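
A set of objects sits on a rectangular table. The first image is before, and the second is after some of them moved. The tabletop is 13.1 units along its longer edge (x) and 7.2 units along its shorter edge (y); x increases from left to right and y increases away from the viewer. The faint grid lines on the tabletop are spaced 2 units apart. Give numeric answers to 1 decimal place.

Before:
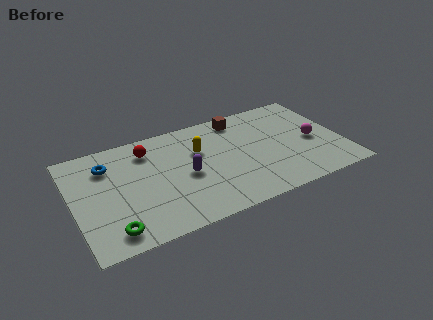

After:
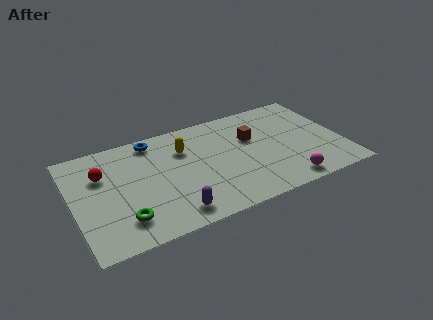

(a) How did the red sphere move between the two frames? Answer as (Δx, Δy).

(-2.3, -0.8)

The red sphere started near (3.8, 5.7) and ended near (1.5, 4.9).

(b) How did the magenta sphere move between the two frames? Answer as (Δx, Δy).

(-1.7, -2.4)

The magenta sphere started near (11.7, 3.3) and ended near (10.0, 0.9).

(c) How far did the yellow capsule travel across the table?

0.8

The yellow capsule moved from about (6.2, 4.7) to (5.5, 5.1), a distance of √(0.7² + 0.4²) ≈ 0.8.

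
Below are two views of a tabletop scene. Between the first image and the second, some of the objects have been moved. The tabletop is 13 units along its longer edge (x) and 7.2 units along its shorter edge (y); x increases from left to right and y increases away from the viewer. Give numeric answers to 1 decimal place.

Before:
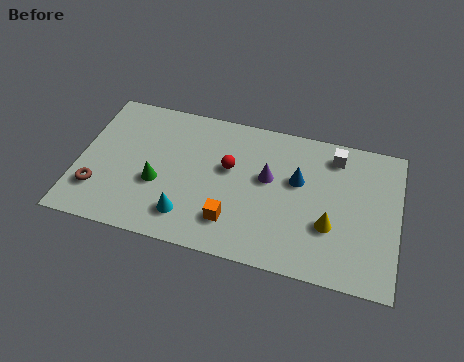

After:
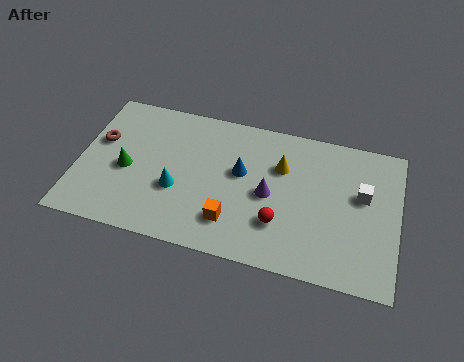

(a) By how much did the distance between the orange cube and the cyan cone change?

+0.7

Before: roughly 1.8 units apart; after: 2.5. That's 0.7 units further apart.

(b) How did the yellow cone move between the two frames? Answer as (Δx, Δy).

(-2.1, 2.4)

From the two frames, the yellow cone sits at roughly (10.3, 2.5) before and (8.2, 4.9) after.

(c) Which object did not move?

the orange cube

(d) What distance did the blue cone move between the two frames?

2.3

The blue cone moved from about (8.9, 4.4) to (6.6, 4.2), a distance of √(2.3² + 0.2²) ≈ 2.3.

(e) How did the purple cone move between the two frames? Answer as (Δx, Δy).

(0.1, -0.8)

The purple cone was at about (7.7, 4.2) and moved to about (7.8, 3.4).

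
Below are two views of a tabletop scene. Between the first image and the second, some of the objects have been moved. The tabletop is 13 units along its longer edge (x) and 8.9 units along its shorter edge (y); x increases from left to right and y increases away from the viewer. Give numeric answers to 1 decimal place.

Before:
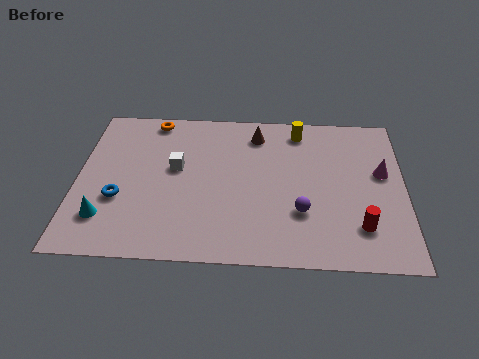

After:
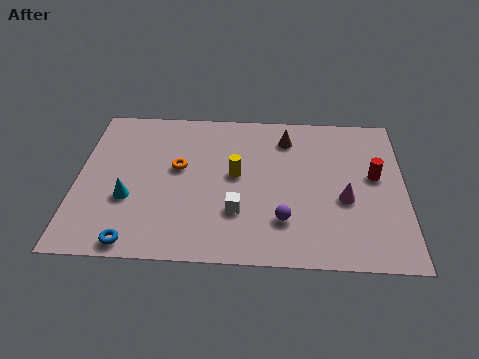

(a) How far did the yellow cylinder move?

3.8

The yellow cylinder was near (8.8, 7.6) before and (6.3, 4.8) after, so it travelled √(2.5² + 2.8²) ≈ 3.8 units.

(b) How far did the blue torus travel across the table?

2.5

From (1.7, 3.2) to (2.4, 0.8), the blue torus covered √(0.7² + 2.4²) ≈ 2.5 units.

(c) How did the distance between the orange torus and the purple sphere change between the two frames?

-2.9

The distance was about 7.9 in the first image and 5.0 in the second, so they moved 2.9 units closer together.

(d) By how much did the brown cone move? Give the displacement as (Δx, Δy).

(1.2, -0.2)

The brown cone started near (7.1, 7.3) and ended near (8.3, 7.1).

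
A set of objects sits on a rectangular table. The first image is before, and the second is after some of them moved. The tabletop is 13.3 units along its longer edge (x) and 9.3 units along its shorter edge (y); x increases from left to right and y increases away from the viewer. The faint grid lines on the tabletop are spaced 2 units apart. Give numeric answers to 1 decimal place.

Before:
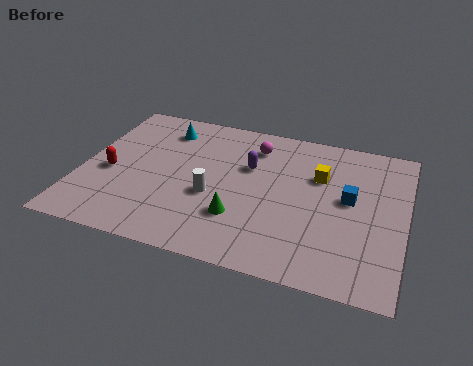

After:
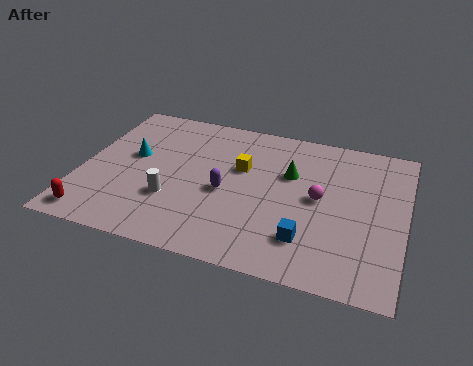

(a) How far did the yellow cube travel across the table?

3.2

From (9.7, 6.2) to (6.5, 5.8), the yellow cube covered √(3.2² + 0.4²) ≈ 3.2 units.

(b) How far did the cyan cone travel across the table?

2.5

From (3.1, 7.5) to (2.0, 5.3), the cyan cone covered √(1.1² + 2.2²) ≈ 2.5 units.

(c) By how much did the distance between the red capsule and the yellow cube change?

-1.5

Before: roughly 8.8 units apart; after: 7.3. That's 1.5 units closer together.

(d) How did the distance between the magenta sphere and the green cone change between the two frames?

-2.9

The distance was about 4.7 in the first image and 1.8 in the second, so they moved 2.9 units closer together.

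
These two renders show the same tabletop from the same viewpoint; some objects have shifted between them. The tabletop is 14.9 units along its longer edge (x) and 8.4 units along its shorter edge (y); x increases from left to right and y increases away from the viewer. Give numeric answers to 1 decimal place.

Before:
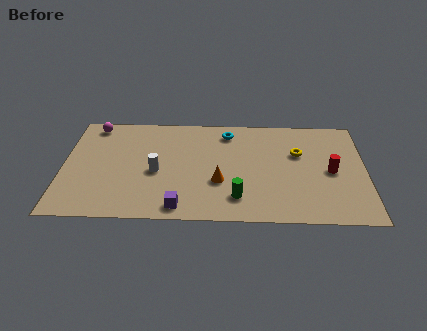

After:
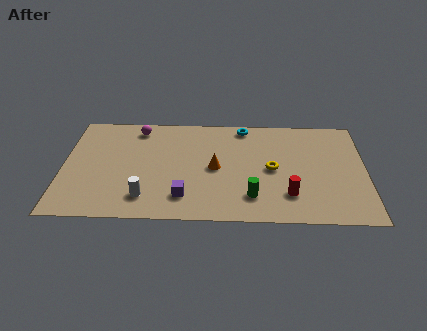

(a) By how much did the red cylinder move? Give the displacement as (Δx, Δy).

(-2.1, -1.9)

The red cylinder started near (13.2, 4.0) and ended near (11.1, 2.1).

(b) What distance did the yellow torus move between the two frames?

1.8

From (11.6, 5.4) to (10.3, 4.1), the yellow torus covered √(1.3² + 1.3²) ≈ 1.8 units.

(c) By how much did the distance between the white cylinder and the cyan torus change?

+2.7

They were about 4.8 units apart before and 7.5 after — 2.7 units further apart.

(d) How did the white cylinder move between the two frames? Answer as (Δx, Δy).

(-0.5, -2.0)

From the two frames, the white cylinder sits at roughly (4.6, 3.7) before and (4.1, 1.7) after.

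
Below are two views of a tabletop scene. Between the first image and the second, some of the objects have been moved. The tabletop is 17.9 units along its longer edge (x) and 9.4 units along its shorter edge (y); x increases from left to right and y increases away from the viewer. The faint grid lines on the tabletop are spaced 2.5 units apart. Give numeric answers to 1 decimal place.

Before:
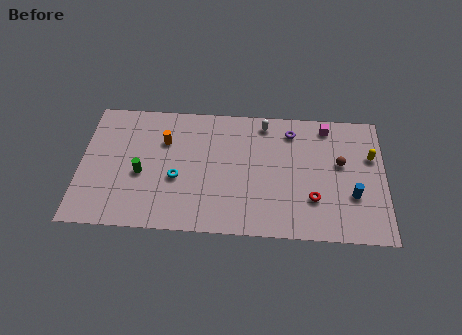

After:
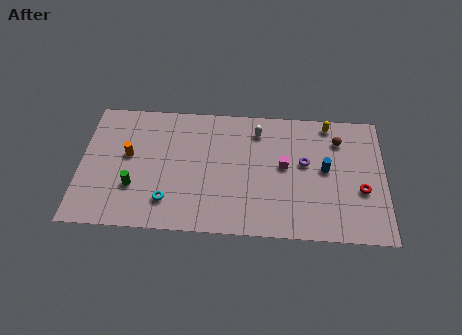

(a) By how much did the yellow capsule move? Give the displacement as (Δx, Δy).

(-2.5, 2.3)

The yellow capsule started near (17.1, 6.1) and ended near (14.6, 8.4).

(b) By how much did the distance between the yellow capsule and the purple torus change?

-1.7

They were about 5.0 units apart before and 3.3 after — 1.7 units closer together.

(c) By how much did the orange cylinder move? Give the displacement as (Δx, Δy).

(-2.1, -1.2)

The orange cylinder started near (4.9, 6.5) and ended near (2.8, 5.3).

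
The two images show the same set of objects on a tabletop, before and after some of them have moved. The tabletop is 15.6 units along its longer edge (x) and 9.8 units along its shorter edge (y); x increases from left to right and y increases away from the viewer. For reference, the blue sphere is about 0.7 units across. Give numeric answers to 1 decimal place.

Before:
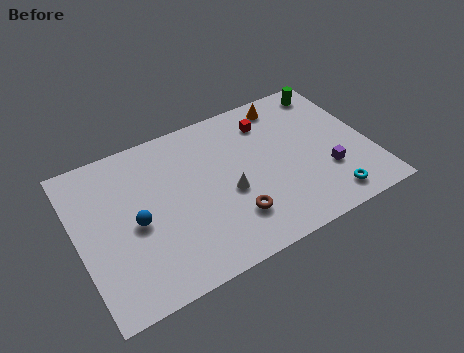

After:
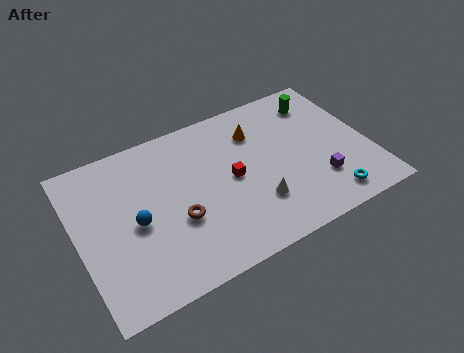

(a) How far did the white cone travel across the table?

1.8

The white cone moved from about (7.9, 4.1) to (9.2, 2.8), a distance of √(1.3² + 1.3²) ≈ 1.8.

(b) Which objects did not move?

the blue sphere and the cyan torus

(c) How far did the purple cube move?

0.6

The purple cube moved from about (13.1, 3.1) to (12.6, 2.7), a distance of √(0.5² + 0.4²) ≈ 0.6.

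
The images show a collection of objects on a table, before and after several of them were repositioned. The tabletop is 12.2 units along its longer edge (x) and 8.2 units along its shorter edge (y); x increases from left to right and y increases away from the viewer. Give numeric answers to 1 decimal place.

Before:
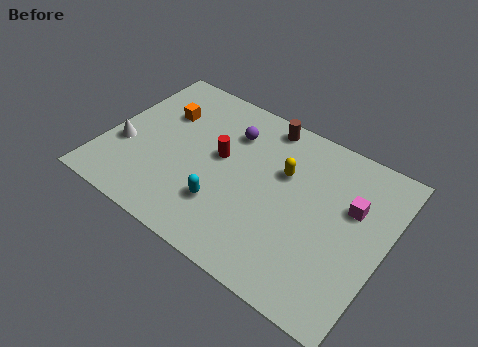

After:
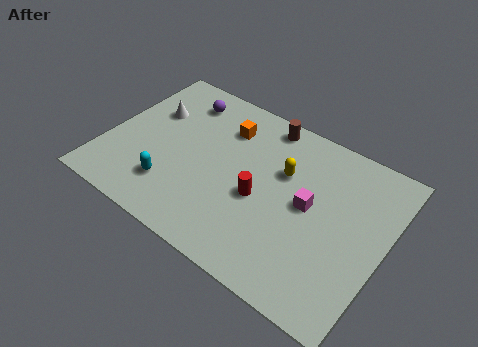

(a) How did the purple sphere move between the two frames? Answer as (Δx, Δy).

(-2.4, 0.6)

From the two frames, the purple sphere sits at roughly (5.1, 6.1) before and (2.7, 6.7) after.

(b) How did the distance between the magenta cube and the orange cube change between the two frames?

-4.0

Before: roughly 8.5 units apart; after: 4.5. That's 4.0 units closer together.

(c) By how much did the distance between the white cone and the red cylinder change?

+1.3

The distance was about 4.3 in the first image and 5.6 in the second, so they moved 1.3 units further apart.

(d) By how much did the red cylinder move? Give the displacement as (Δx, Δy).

(2.0, -1.1)

The red cylinder started near (4.9, 4.6) and ended near (6.9, 3.5).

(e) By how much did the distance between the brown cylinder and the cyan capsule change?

+1.1

Before: roughly 5.1 units apart; after: 6.2. That's 1.1 units further apart.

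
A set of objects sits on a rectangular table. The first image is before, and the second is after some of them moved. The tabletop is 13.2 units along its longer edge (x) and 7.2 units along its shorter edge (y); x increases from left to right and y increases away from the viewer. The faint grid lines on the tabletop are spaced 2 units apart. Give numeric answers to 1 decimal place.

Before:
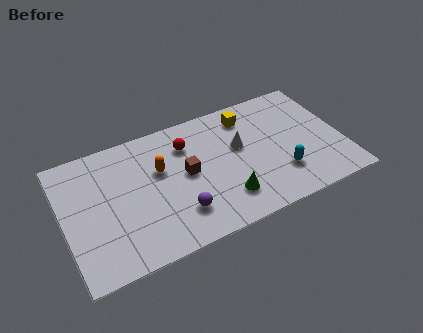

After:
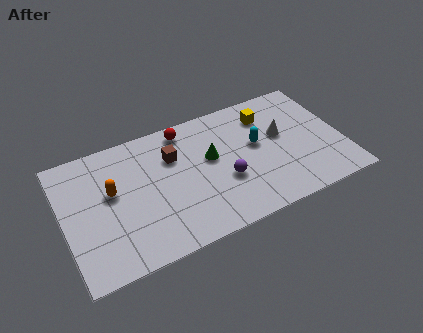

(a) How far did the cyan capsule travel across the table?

2.3

From (10.1, 2.0) to (9.2, 4.1), the cyan capsule covered √(0.9² + 2.1²) ≈ 2.3 units.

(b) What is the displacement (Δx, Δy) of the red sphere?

(0.0, 0.9)

From the two frames, the red sphere sits at roughly (6.0, 5.4) before and (6.0, 6.3) after.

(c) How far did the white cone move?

2.0

From (8.4, 4.3) to (10.4, 4.2), the white cone covered √(2.0² + 0.1²) ≈ 2.0 units.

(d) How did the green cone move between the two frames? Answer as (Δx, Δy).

(-0.4, 2.5)

The green cone started near (7.4, 1.7) and ended near (7.0, 4.2).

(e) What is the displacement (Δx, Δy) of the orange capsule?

(-2.3, -0.3)

The orange capsule started near (4.6, 4.5) and ended near (2.3, 4.2).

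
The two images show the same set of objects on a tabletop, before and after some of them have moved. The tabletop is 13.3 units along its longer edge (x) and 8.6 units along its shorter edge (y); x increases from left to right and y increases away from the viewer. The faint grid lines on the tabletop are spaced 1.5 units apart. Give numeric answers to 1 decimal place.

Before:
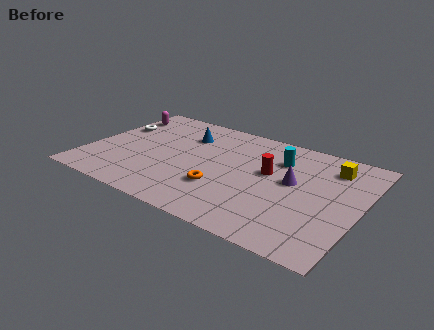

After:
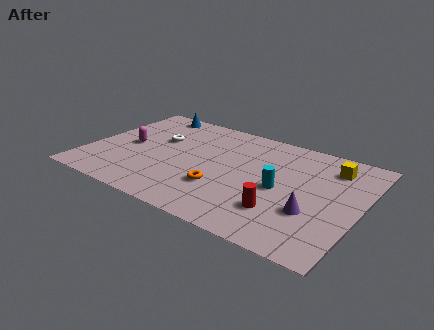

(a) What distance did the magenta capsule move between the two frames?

2.8

The magenta capsule moved from about (0.8, 6.8) to (1.9, 4.2), a distance of √(1.1² + 2.6²) ≈ 2.8.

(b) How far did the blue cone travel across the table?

2.5

From (4.4, 6.3) to (2.3, 7.7), the blue cone covered √(2.1² + 1.4²) ≈ 2.5 units.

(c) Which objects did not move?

the orange torus and the yellow cube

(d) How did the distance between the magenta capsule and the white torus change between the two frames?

+0.6

They were about 1.2 units apart before and 1.8 after — 0.6 units further apart.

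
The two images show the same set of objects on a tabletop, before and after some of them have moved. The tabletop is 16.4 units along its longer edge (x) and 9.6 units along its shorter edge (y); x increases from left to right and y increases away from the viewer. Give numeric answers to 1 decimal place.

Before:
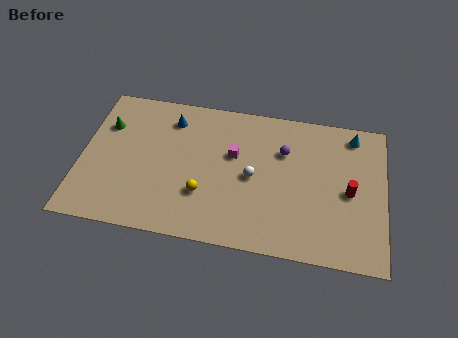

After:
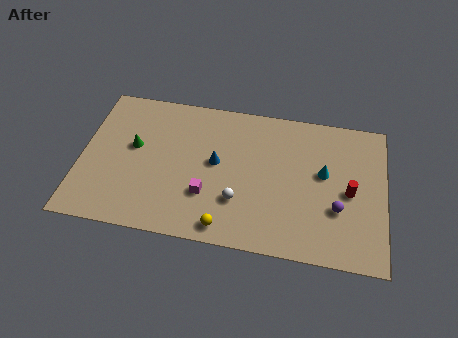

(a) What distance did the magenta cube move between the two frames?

3.2

From (8.2, 5.9) to (6.9, 3.0), the magenta cube covered √(1.3² + 2.9²) ≈ 3.2 units.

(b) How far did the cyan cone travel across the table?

3.2

From (14.6, 8.3) to (13.1, 5.5), the cyan cone covered √(1.5² + 2.8²) ≈ 3.2 units.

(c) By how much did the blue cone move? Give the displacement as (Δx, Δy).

(2.6, -2.5)

The blue cone started near (4.7, 7.7) and ended near (7.3, 5.2).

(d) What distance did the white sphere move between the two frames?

1.8

The white sphere was near (9.3, 4.6) before and (8.6, 2.9) after, so it travelled √(0.7² + 1.7²) ≈ 1.8 units.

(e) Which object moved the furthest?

the purple sphere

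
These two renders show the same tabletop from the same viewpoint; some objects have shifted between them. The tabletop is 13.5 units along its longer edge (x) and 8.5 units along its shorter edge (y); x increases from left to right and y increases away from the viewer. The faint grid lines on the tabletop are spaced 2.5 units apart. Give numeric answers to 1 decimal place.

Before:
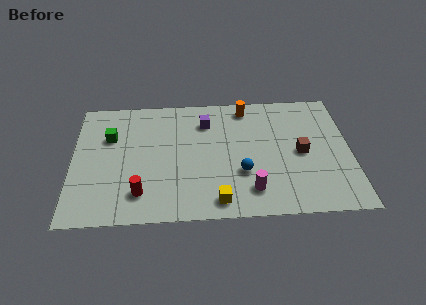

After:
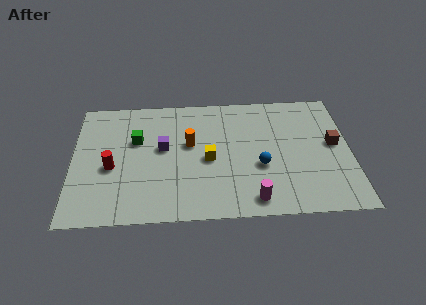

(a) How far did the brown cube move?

1.7

The brown cube moved from about (11.1, 4.1) to (12.7, 4.6), a distance of √(1.6² + 0.5²) ≈ 1.7.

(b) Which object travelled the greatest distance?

the orange cylinder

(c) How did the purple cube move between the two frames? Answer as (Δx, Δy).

(-2.1, -1.7)

The purple cube started near (6.5, 6.5) and ended near (4.4, 4.8).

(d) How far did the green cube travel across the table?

1.3

The green cube moved from about (1.8, 5.7) to (3.1, 5.4), a distance of √(1.3² + 0.3²) ≈ 1.3.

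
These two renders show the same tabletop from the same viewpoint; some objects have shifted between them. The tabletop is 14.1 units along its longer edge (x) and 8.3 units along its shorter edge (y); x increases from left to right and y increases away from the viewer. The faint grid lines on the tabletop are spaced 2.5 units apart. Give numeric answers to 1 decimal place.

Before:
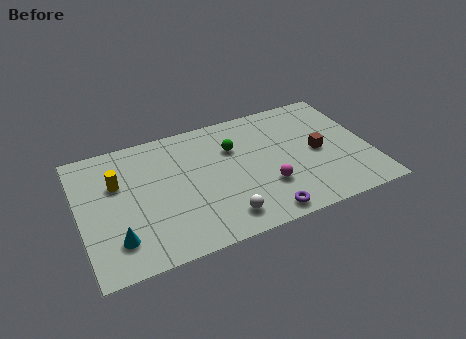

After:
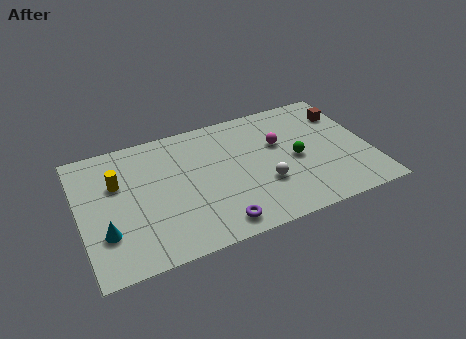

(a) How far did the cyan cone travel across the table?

0.8

From (1.6, 1.9) to (1.1, 2.5), the cyan cone covered √(0.5² + 0.6²) ≈ 0.8 units.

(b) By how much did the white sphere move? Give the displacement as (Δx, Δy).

(2.2, 1.4)

The white sphere was at about (6.6, 1.4) and moved to about (8.8, 2.8).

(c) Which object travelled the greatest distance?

the green sphere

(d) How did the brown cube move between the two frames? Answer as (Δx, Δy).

(1.6, 2.2)

The brown cube started near (11.6, 4.0) and ended near (13.2, 6.2).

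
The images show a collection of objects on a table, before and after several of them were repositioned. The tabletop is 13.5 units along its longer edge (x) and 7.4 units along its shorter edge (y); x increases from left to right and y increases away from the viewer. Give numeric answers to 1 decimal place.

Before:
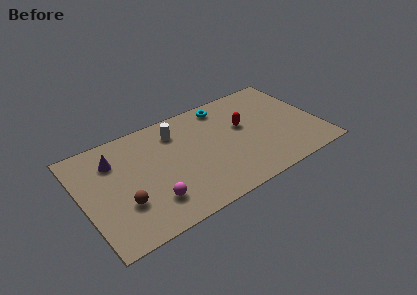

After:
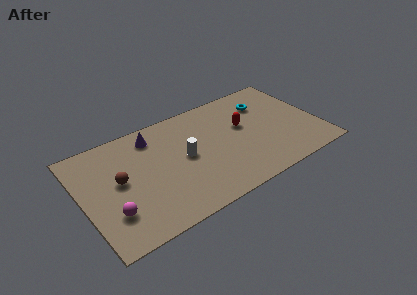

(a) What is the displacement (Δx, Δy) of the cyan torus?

(2.3, -0.9)

The cyan torus started near (8.5, 6.4) and ended near (10.8, 5.5).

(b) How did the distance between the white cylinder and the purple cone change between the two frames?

-0.9

They were about 3.6 units apart before and 2.7 after — 0.9 units closer together.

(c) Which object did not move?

the red capsule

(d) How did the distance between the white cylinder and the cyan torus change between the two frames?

+2.3

The distance was about 3.0 in the first image and 5.3 in the second, so they moved 2.3 units further apart.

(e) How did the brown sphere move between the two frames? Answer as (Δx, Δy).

(0.0, 1.6)

The brown sphere was at about (2.1, 2.4) and moved to about (2.1, 4.0).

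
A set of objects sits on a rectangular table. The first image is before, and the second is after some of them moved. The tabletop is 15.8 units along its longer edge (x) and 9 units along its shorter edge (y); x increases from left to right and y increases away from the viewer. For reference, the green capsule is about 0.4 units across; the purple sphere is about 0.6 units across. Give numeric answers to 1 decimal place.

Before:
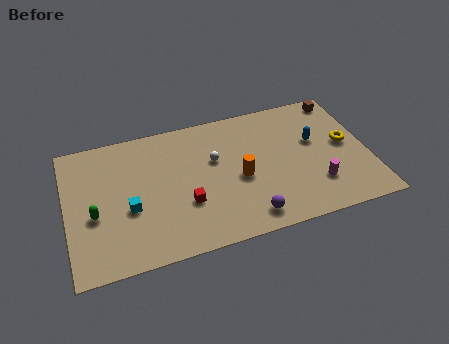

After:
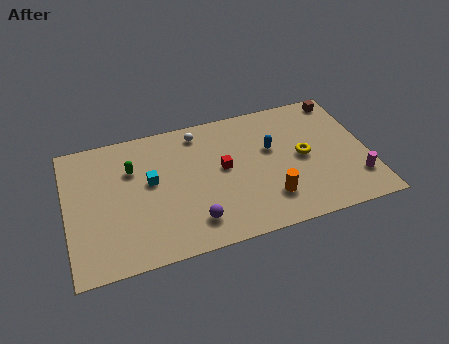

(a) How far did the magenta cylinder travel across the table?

2.1

The magenta cylinder was near (12.9, 2.4) before and (15.0, 2.2) after, so it travelled √(2.1² + 0.2²) ≈ 2.1 units.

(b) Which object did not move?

the brown cube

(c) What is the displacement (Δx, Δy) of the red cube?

(2.1, 1.8)

From the two frames, the red cube sits at roughly (6.1, 3.1) before and (8.2, 4.9) after.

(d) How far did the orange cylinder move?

2.3

The orange cylinder was near (9.0, 4.0) before and (10.4, 2.2) after, so it travelled √(1.4² + 1.8²) ≈ 2.3 units.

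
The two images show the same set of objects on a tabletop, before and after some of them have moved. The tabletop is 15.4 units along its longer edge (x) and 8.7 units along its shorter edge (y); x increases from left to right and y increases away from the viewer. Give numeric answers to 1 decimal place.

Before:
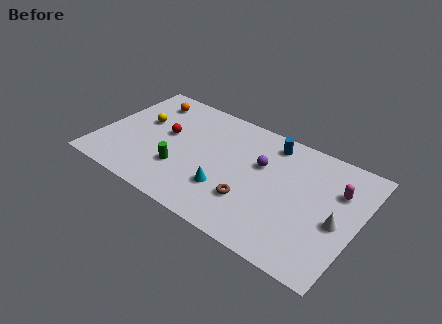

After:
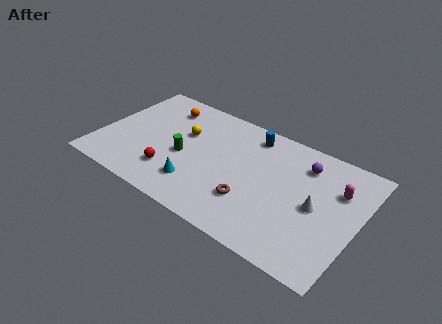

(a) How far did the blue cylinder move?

1.2

The blue cylinder was near (9.8, 7.4) before and (8.6, 7.4) after, so it travelled √(1.2² + 0.0²) ≈ 1.2 units.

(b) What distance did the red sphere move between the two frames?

2.8

The red sphere moved from about (3.8, 4.9) to (4.6, 2.2), a distance of √(0.8² + 2.7²) ≈ 2.8.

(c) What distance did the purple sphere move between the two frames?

2.7

The purple sphere was near (9.5, 5.5) before and (11.9, 6.8) after, so it travelled √(2.4² + 1.3²) ≈ 2.7 units.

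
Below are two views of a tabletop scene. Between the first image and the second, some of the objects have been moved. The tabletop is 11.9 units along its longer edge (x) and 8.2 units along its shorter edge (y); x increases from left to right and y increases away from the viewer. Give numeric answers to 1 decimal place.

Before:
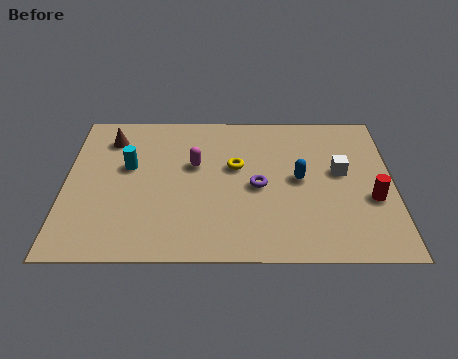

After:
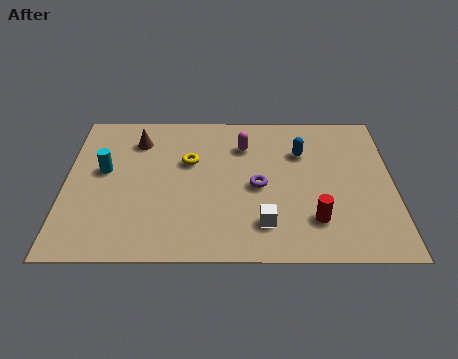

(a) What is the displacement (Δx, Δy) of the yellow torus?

(-1.7, 0.3)

From the two frames, the yellow torus sits at roughly (6.2, 4.9) before and (4.5, 5.2) after.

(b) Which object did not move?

the purple torus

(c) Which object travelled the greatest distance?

the white cube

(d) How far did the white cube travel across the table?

4.0

The white cube was near (10.0, 4.6) before and (7.2, 1.8) after, so it travelled √(2.8² + 2.8²) ≈ 4.0 units.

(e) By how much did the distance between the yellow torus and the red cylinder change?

+0.3

The distance was about 5.2 in the first image and 5.5 in the second, so they moved 0.3 units further apart.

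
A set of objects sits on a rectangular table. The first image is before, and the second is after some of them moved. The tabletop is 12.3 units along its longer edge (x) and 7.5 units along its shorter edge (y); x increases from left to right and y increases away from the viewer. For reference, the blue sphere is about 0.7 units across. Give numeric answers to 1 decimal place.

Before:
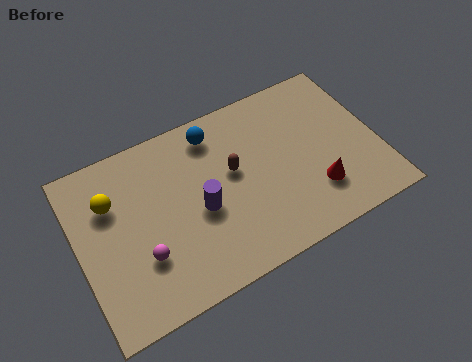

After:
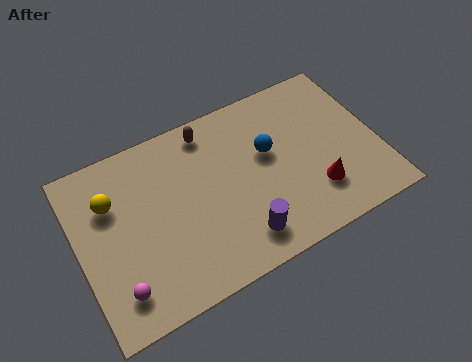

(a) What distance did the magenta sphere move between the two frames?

1.4

The magenta sphere moved from about (2.4, 2.4) to (1.3, 1.5), a distance of √(1.1² + 0.9²) ≈ 1.4.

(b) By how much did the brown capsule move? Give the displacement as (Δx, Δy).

(-0.7, 2.2)

From the two frames, the brown capsule sits at roughly (6.4, 4.3) before and (5.7, 6.5) after.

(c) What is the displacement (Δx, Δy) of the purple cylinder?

(1.4, -1.9)

From the two frames, the purple cylinder sits at roughly (4.9, 3.3) before and (6.3, 1.4) after.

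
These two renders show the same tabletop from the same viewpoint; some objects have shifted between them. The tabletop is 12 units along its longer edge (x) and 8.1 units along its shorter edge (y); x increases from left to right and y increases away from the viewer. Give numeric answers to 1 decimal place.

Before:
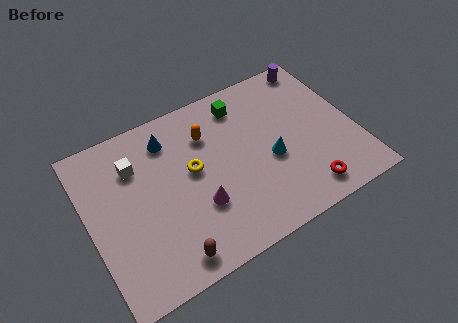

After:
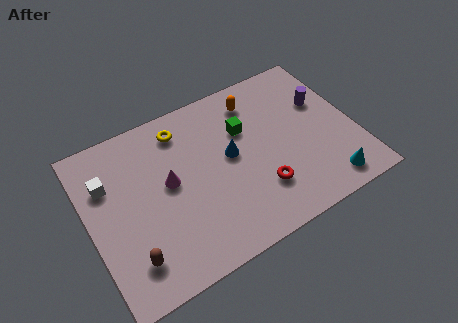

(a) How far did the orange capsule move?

2.4

The orange capsule moved from about (5.6, 5.9) to (7.9, 6.6), a distance of √(2.3² + 0.7²) ≈ 2.4.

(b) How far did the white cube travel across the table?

1.3

From (2.3, 5.9) to (1.0, 5.6), the white cube covered √(1.3² + 0.3²) ≈ 1.3 units.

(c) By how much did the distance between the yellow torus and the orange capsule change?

+1.7

The distance was about 1.7 in the first image and 3.4 in the second, so they moved 1.7 units further apart.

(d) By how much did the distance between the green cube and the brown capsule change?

-0.3

Before: roughly 7.1 units apart; after: 6.8. That's 0.3 units closer together.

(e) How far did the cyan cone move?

3.2

The cyan cone moved from about (8.1, 3.4) to (10.3, 1.1), a distance of √(2.2² + 2.3²) ≈ 3.2.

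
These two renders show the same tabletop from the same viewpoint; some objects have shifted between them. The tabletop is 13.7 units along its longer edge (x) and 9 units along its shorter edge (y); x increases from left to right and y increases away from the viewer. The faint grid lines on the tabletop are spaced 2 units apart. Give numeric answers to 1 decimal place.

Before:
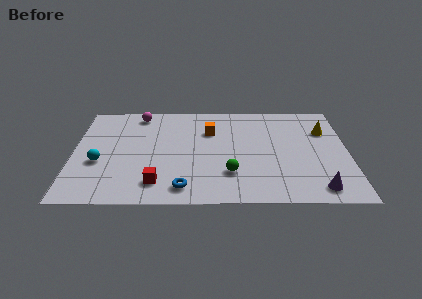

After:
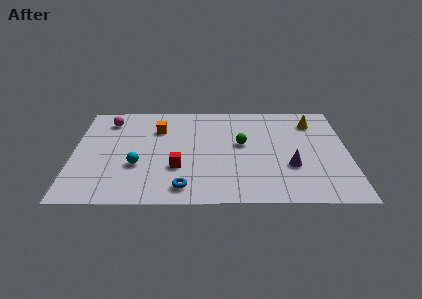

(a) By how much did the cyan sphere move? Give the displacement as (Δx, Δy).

(1.9, -0.3)

The cyan sphere was at about (1.3, 3.5) and moved to about (3.2, 3.2).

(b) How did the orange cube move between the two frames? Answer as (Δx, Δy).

(-2.6, 0.2)

The orange cube started near (6.8, 6.3) and ended near (4.2, 6.5).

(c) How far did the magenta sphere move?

1.6

The magenta sphere was near (3.2, 7.9) before and (1.7, 7.3) after, so it travelled √(1.5² + 0.6²) ≈ 1.6 units.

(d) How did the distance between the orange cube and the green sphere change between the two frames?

+0.5

Before: roughly 3.9 units apart; after: 4.4. That's 0.5 units further apart.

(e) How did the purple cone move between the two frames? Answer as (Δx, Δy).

(-1.3, 1.9)

The purple cone started near (12.1, 1.2) and ended near (10.8, 3.1).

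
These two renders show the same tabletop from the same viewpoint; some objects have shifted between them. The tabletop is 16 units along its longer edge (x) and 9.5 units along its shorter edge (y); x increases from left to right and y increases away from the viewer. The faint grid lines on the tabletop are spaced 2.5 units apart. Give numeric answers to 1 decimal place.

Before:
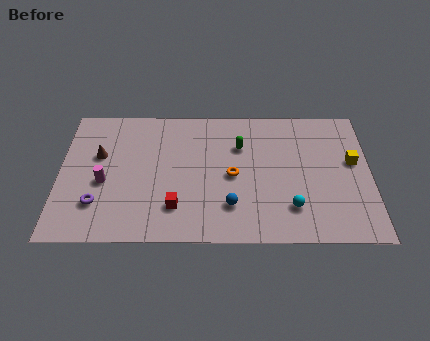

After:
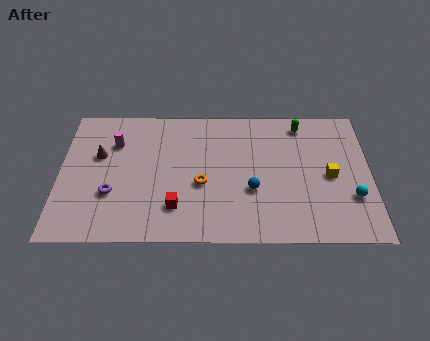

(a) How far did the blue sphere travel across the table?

1.6

From (8.8, 2.4) to (9.9, 3.5), the blue sphere covered √(1.1² + 1.1²) ≈ 1.6 units.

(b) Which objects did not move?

the red cube and the brown cone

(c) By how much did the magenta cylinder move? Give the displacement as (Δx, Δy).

(0.5, 2.8)

From the two frames, the magenta cylinder sits at roughly (2.3, 4.0) before and (2.8, 6.8) after.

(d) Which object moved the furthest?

the green capsule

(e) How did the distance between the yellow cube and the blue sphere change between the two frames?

-2.9

They were about 7.0 units apart before and 4.1 after — 2.9 units closer together.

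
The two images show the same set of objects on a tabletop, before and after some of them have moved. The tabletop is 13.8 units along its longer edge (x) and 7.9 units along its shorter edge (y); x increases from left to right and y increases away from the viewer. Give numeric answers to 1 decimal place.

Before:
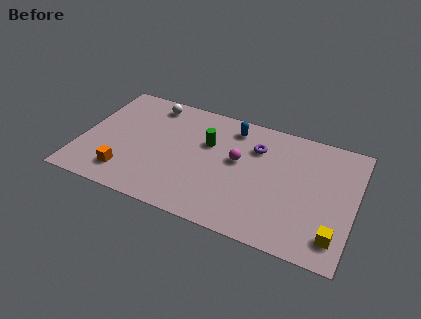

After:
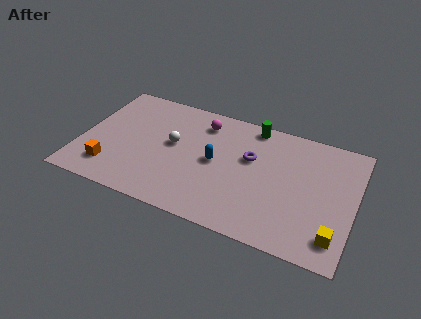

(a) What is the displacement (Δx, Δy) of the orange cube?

(-0.8, 0.1)

The orange cube started near (2.5, 1.6) and ended near (1.7, 1.7).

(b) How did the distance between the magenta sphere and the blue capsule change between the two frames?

+0.4

They were about 2.2 units apart before and 2.6 after — 0.4 units further apart.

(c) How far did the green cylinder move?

2.9

The green cylinder was near (6.3, 5.1) before and (8.4, 7.1) after, so it travelled √(2.1² + 2.0²) ≈ 2.9 units.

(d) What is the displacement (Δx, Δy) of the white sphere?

(1.4, -2.4)

The white sphere started near (3.2, 6.8) and ended near (4.6, 4.4).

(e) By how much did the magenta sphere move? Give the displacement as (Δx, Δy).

(-2.0, 1.9)

The magenta sphere started near (7.9, 4.5) and ended near (5.9, 6.4).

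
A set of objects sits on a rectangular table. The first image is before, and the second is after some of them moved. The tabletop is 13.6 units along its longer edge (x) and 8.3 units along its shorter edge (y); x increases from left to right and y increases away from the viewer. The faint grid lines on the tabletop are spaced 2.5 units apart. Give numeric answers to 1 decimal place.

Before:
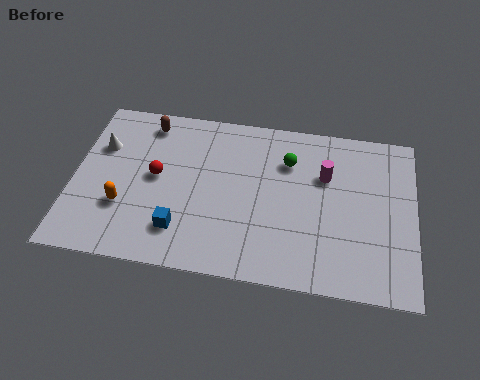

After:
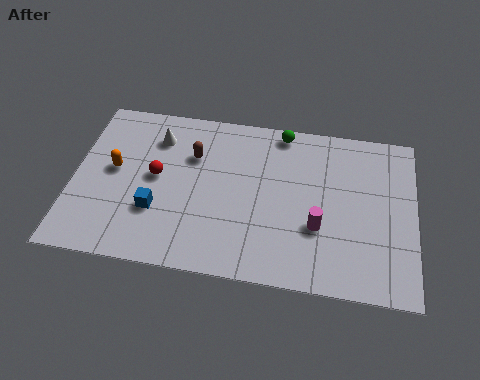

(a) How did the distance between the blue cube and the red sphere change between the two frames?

-1.0

The distance was about 2.7 in the first image and 1.7 in the second, so they moved 1.0 units closer together.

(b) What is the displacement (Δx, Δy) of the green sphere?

(-0.3, 1.5)

The green sphere was at about (8.5, 6.0) and moved to about (8.2, 7.5).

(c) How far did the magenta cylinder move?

2.6

The magenta cylinder moved from about (10.0, 5.5) to (9.8, 2.9), a distance of √(0.2² + 2.6²) ≈ 2.6.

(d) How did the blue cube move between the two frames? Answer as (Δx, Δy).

(-1.0, 0.8)

The blue cube started near (4.4, 1.9) and ended near (3.4, 2.7).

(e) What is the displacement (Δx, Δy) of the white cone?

(2.2, 0.8)

The white cone was at about (1.0, 5.6) and moved to about (3.2, 6.4).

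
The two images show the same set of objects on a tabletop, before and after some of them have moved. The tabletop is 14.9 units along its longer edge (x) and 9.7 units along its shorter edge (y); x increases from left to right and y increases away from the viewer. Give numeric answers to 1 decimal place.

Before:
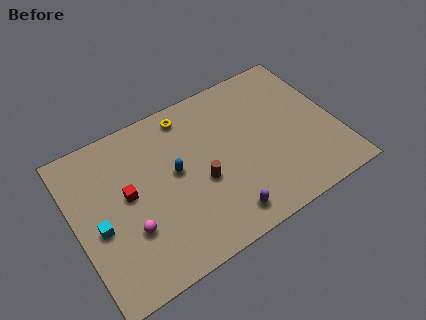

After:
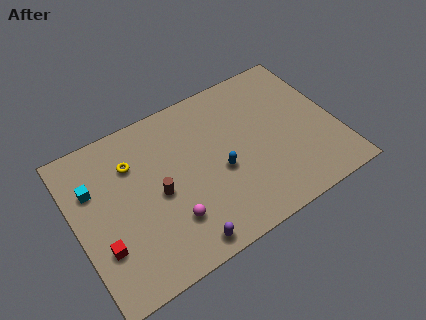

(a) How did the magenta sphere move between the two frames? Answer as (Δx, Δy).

(2.2, -0.6)

The magenta sphere was at about (2.8, 3.2) and moved to about (5.0, 2.6).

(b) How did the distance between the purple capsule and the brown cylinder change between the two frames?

+0.9

The distance was about 2.7 in the first image and 3.6 in the second, so they moved 0.9 units further apart.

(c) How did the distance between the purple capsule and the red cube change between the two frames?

-1.5

The distance was about 6.2 in the first image and 4.7 in the second, so they moved 1.5 units closer together.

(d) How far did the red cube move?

2.9

The red cube was near (3.0, 5.3) before and (1.2, 3.0) after, so it travelled √(1.8² + 2.3²) ≈ 2.9 units.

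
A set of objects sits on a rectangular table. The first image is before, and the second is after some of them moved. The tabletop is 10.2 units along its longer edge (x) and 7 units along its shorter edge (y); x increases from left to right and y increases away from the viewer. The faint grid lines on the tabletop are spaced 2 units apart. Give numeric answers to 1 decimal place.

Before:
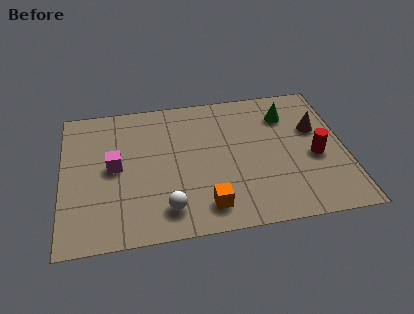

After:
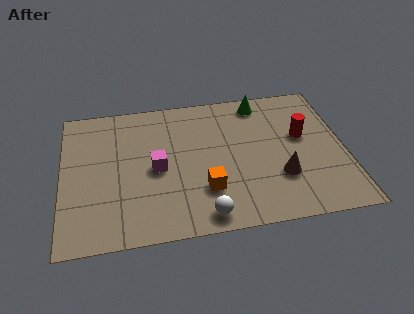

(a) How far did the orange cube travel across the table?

0.8

The orange cube was near (5.1, 1.2) before and (5.1, 2.0) after, so it travelled √(0.0² + 0.8²) ≈ 0.8 units.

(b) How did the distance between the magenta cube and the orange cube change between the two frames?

-1.9

They were about 4.0 units apart before and 2.1 after — 1.9 units closer together.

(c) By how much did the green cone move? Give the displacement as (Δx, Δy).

(-0.9, 0.8)

From the two frames, the green cone sits at roughly (8.2, 5.3) before and (7.3, 6.1) after.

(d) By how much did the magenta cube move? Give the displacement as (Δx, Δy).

(1.5, -0.3)

From the two frames, the magenta cube sits at roughly (1.9, 3.6) before and (3.4, 3.3) after.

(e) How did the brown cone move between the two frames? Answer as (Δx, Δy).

(-1.4, -2.2)

From the two frames, the brown cone sits at roughly (9.2, 4.4) before and (7.8, 2.2) after.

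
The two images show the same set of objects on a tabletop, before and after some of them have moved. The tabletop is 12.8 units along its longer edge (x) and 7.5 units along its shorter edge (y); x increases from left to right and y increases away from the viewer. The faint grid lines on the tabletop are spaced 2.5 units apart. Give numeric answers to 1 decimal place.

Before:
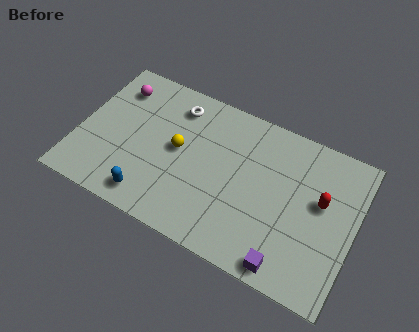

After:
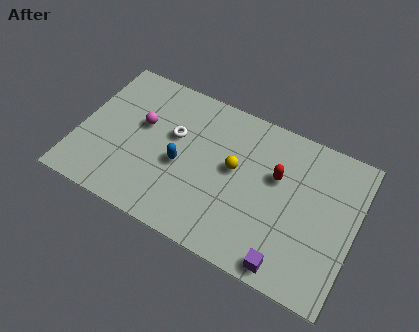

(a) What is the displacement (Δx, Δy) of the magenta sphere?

(1.4, -1.4)

The magenta sphere was at about (1.4, 5.9) and moved to about (2.8, 4.5).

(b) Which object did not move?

the purple cube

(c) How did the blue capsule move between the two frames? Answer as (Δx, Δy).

(1.1, 2.2)

The blue capsule was at about (3.7, 1.1) and moved to about (4.8, 3.3).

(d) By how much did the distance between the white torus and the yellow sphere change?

+0.8

The distance was about 2.1 in the first image and 2.9 in the second, so they moved 0.8 units further apart.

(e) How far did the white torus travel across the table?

1.5

The white torus was near (4.2, 6.1) before and (4.3, 4.6) after, so it travelled √(0.1² + 1.5²) ≈ 1.5 units.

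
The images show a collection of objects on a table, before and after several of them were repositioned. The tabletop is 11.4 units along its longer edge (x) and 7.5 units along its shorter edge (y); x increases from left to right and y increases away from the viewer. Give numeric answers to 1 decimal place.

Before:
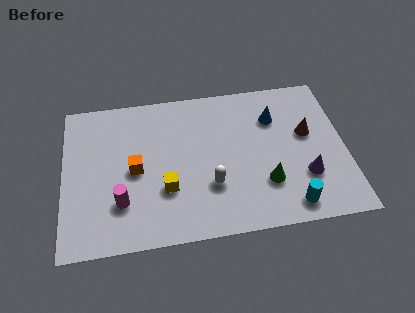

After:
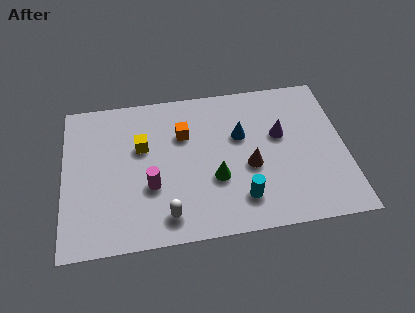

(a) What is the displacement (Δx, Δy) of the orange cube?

(2.0, 1.5)

The orange cube was at about (2.9, 3.6) and moved to about (4.9, 5.1).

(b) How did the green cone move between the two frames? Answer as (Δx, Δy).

(-2.0, 0.5)

The green cone started near (8.1, 2.2) and ended near (6.1, 2.7).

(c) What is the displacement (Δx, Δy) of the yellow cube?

(-0.9, 2.2)

The yellow cube was at about (4.1, 2.5) and moved to about (3.2, 4.7).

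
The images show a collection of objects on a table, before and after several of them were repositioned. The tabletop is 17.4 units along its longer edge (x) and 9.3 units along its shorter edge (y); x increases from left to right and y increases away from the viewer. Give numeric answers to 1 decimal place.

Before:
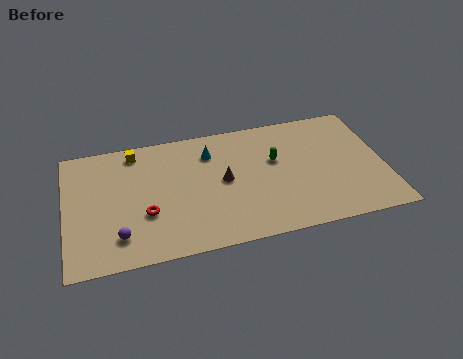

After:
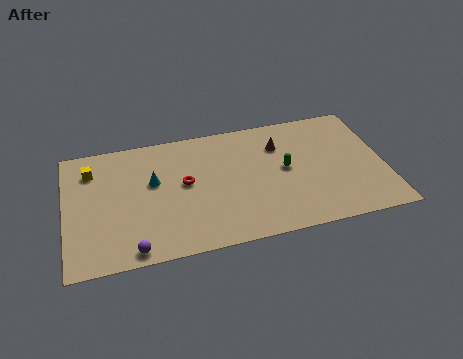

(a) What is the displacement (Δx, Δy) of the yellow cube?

(-2.4, -0.9)

The yellow cube was at about (3.9, 8.1) and moved to about (1.5, 7.2).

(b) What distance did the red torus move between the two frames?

2.8

From (4.3, 3.3) to (6.5, 5.1), the red torus covered √(2.2² + 1.8²) ≈ 2.8 units.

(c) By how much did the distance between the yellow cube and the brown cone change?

+4.6

They were about 5.7 units apart before and 10.3 after — 4.6 units further apart.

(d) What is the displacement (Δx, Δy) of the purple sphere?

(0.7, -1.1)

The purple sphere started near (2.8, 2.0) and ended near (3.5, 0.9).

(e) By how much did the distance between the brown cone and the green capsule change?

-1.1

They were about 3.0 units apart before and 1.9 after — 1.1 units closer together.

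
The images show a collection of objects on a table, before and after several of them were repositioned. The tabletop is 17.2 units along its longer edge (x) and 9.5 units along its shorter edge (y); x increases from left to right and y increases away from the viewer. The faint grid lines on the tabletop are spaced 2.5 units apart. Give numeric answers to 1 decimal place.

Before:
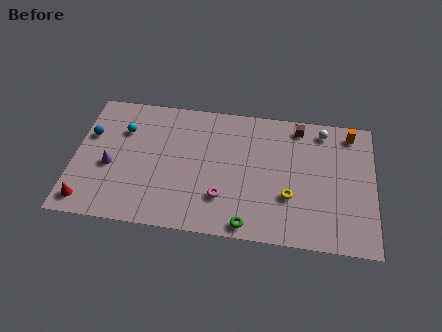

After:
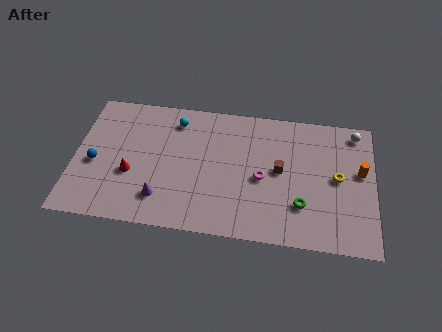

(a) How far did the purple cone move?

3.6

From (2.1, 4.0) to (5.1, 2.1), the purple cone covered √(3.0² + 1.9²) ≈ 3.6 units.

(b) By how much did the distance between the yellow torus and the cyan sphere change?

-0.5

They were about 10.3 units apart before and 9.8 after — 0.5 units closer together.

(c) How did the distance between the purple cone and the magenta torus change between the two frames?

-0.5

They were about 6.6 units apart before and 6.1 after — 0.5 units closer together.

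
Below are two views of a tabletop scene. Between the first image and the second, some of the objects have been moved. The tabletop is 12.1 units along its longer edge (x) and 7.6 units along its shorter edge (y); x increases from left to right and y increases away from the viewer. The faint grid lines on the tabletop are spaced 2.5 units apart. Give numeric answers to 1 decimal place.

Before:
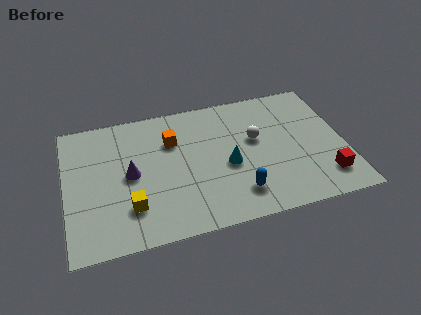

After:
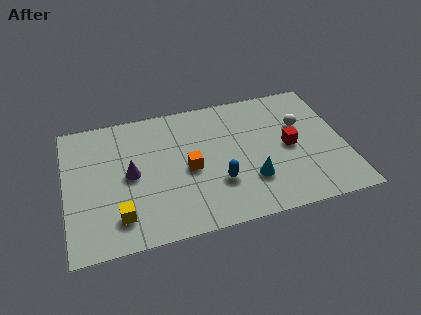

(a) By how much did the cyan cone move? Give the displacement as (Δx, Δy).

(0.9, -1.1)

The cyan cone was at about (7.0, 3.3) and moved to about (7.9, 2.2).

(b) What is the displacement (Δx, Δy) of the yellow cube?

(-0.5, -0.4)

From the two frames, the yellow cube sits at roughly (2.7, 2.0) before and (2.2, 1.6) after.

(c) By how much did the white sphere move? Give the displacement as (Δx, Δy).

(2.0, 0.3)

The white sphere was at about (8.3, 4.5) and moved to about (10.3, 4.8).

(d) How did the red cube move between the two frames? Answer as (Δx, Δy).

(-1.4, 2.1)

The red cube started near (11.1, 1.6) and ended near (9.7, 3.7).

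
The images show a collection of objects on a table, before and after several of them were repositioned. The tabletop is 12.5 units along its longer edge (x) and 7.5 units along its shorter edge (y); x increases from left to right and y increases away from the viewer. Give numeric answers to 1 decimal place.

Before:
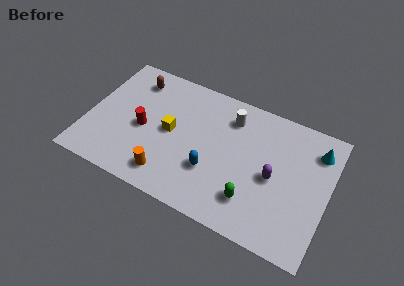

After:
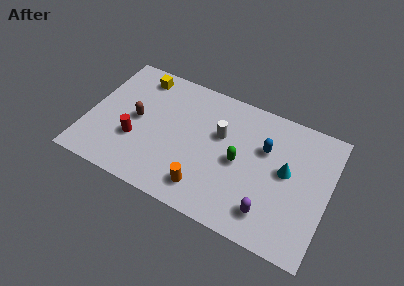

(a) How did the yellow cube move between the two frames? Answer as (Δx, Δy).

(-2.0, 2.6)

The yellow cube was at about (4.3, 3.8) and moved to about (2.3, 6.4).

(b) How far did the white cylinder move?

1.3

The white cylinder moved from about (7.2, 5.9) to (6.8, 4.7), a distance of √(0.4² + 1.2²) ≈ 1.3.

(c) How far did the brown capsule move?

2.3

The brown capsule was near (2.1, 6.1) before and (2.5, 3.8) after, so it travelled √(0.4² + 2.3²) ≈ 2.3 units.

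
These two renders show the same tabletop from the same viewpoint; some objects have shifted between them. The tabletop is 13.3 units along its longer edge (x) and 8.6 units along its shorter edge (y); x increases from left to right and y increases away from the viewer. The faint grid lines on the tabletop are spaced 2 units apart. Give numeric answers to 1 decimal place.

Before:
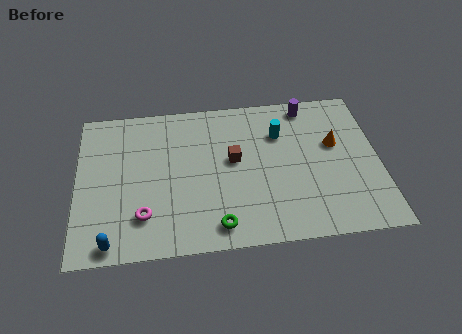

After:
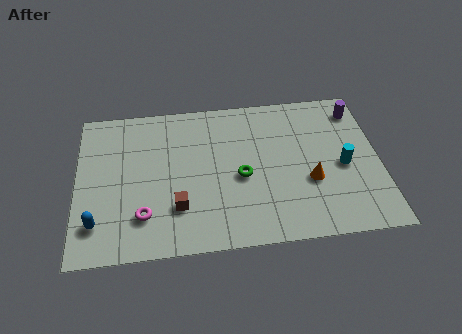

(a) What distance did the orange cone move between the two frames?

2.3

From (11.4, 5.2) to (10.2, 3.2), the orange cone covered √(1.2² + 2.0²) ≈ 2.3 units.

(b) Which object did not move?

the magenta torus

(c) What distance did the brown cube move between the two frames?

3.5

From (6.9, 4.8) to (4.4, 2.4), the brown cube covered √(2.5² + 2.4²) ≈ 3.5 units.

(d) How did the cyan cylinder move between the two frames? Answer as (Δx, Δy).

(2.7, -2.2)

The cyan cylinder was at about (9.0, 6.1) and moved to about (11.7, 3.9).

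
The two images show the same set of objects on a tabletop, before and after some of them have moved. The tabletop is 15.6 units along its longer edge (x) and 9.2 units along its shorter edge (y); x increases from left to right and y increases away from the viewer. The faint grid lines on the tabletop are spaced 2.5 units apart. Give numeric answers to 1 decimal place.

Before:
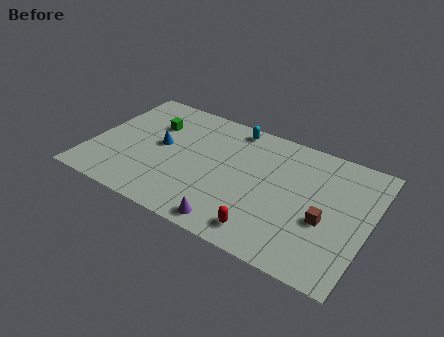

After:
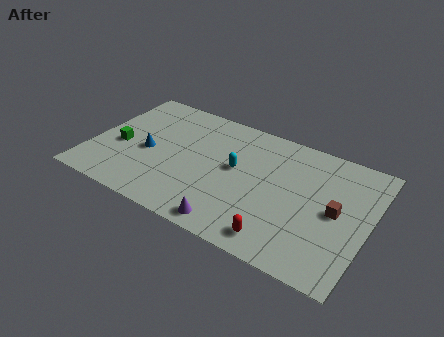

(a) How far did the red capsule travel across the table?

0.8

The red capsule was near (10.3, 1.4) before and (11.1, 1.3) after, so it travelled √(0.8² + 0.1²) ≈ 0.8 units.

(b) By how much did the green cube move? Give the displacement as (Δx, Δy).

(-1.5, -2.5)

From the two frames, the green cube sits at roughly (3.1, 6.4) before and (1.6, 3.9) after.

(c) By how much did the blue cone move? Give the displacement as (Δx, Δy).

(-0.6, -0.8)

The blue cone was at about (3.8, 4.9) and moved to about (3.2, 4.1).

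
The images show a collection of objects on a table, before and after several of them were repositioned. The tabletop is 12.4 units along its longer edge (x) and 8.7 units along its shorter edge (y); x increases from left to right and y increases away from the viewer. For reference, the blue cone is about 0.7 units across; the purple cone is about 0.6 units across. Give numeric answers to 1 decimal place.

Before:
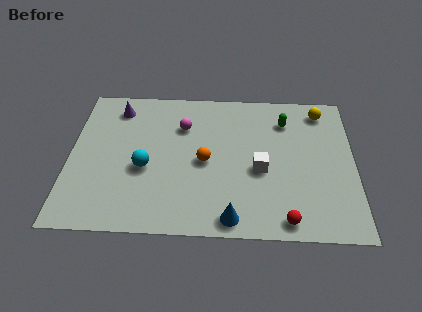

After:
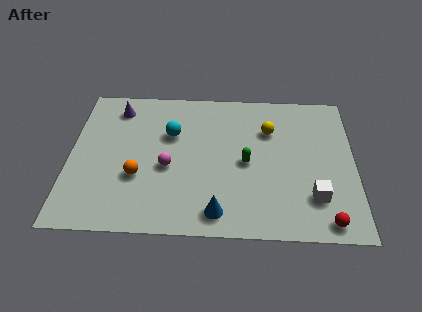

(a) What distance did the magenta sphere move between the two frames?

2.6

The magenta sphere moved from about (4.9, 6.2) to (4.3, 3.7), a distance of √(0.6² + 2.5²) ≈ 2.6.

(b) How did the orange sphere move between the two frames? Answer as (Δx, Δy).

(-2.9, -1.0)

The orange sphere was at about (5.9, 4.1) and moved to about (3.0, 3.1).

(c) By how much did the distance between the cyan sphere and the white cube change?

+2.1

They were about 5.0 units apart before and 7.1 after — 2.1 units further apart.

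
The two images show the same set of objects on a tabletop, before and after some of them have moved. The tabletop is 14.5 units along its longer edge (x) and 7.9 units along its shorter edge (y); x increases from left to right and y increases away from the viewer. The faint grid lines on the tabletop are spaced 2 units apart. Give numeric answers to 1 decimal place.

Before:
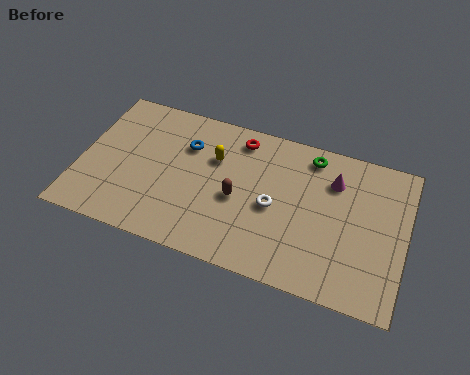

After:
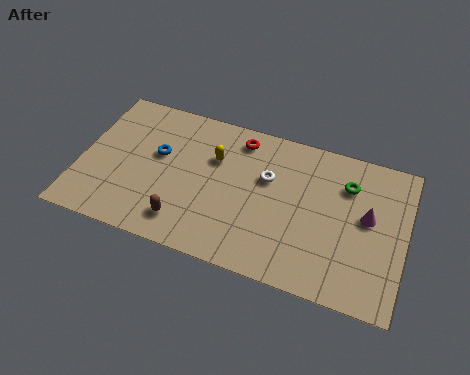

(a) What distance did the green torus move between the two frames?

2.0

The green torus was near (10.1, 6.8) before and (11.8, 5.8) after, so it travelled √(1.7² + 1.0²) ≈ 2.0 units.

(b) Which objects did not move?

the red torus and the yellow capsule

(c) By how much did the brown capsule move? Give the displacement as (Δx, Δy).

(-2.2, -2.0)

From the two frames, the brown capsule sits at roughly (7.1, 3.5) before and (4.9, 1.5) after.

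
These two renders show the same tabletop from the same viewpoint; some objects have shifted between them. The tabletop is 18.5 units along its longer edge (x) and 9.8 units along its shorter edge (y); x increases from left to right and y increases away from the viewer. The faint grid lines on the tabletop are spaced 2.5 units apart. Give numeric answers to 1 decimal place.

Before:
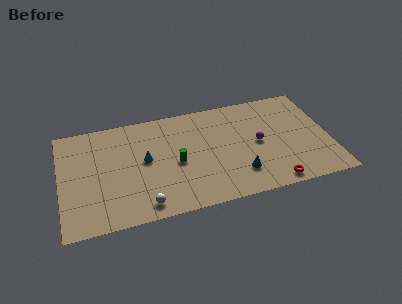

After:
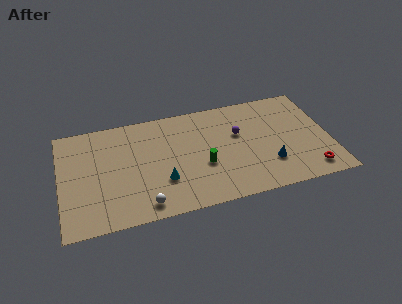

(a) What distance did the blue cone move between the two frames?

2.1

The blue cone was near (12.1, 2.4) before and (14.2, 2.8) after, so it travelled √(2.1² + 0.4²) ≈ 2.1 units.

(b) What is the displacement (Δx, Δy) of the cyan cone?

(1.1, -2.2)

The cyan cone started near (5.8, 5.3) and ended near (6.9, 3.1).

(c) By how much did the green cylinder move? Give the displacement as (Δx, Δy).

(1.8, -0.7)

From the two frames, the green cylinder sits at roughly (7.9, 4.5) before and (9.7, 3.8) after.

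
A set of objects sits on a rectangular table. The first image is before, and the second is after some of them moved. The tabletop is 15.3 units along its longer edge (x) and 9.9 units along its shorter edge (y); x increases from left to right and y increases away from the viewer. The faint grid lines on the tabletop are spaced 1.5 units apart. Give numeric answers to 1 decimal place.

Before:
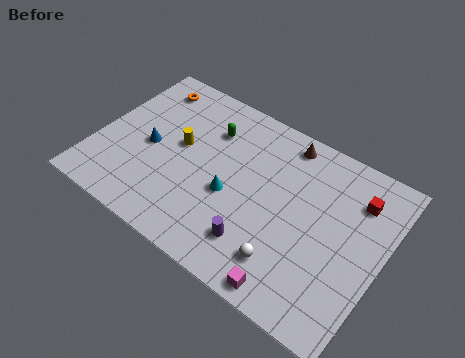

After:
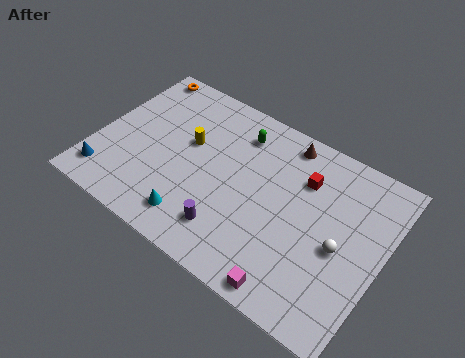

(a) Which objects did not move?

the magenta cube and the brown cone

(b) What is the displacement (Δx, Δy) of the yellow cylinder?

(0.4, 0.4)

The yellow cylinder was at about (4.3, 5.5) and moved to about (4.7, 5.9).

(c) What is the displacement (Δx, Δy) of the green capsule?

(1.5, 0.6)

The green capsule started near (5.6, 7.3) and ended near (7.1, 7.9).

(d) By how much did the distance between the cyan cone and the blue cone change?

+0.3

The distance was about 4.6 in the first image and 4.9 in the second, so they moved 0.3 units further apart.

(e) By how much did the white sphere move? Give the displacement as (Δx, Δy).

(2.4, 2.3)

The white sphere was at about (10.8, 2.1) and moved to about (13.2, 4.4).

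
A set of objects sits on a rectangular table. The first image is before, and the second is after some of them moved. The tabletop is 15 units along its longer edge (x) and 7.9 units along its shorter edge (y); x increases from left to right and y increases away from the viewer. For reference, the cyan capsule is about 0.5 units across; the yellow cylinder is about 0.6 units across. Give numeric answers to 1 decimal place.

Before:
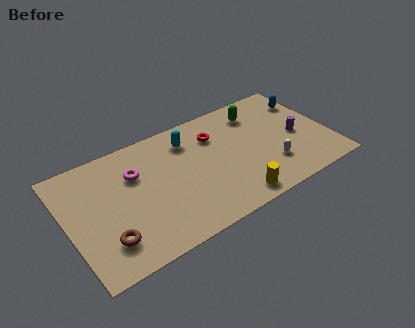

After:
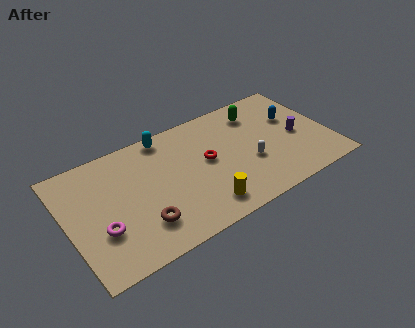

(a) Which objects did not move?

the green capsule and the purple cylinder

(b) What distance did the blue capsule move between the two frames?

1.3

The blue capsule moved from about (14.2, 5.9) to (13.2, 5.0), a distance of √(1.0² + 0.9²) ≈ 1.3.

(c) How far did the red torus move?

1.7

The red torus was near (8.7, 5.8) before and (8.0, 4.3) after, so it travelled √(0.7² + 1.5²) ≈ 1.7 units.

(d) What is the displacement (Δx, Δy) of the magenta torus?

(-2.3, -2.7)

The magenta torus was at about (4.0, 5.4) and moved to about (1.7, 2.7).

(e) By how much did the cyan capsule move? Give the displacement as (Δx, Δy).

(-1.2, 0.9)

The cyan capsule was at about (7.2, 6.2) and moved to about (6.0, 7.1).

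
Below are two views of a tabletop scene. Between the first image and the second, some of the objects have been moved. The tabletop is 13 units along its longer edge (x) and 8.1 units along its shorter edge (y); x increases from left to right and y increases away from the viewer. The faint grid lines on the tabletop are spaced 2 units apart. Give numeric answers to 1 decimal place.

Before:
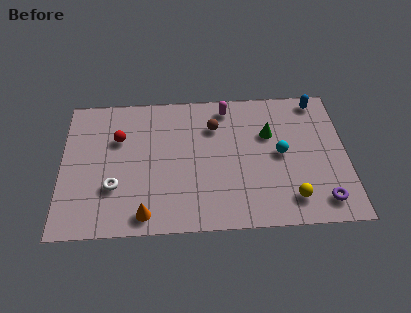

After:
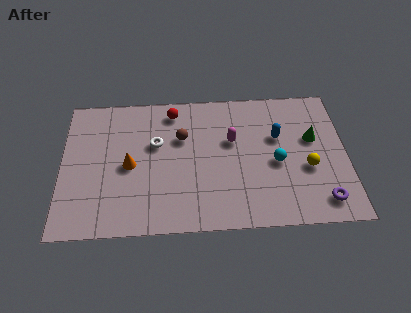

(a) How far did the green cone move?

2.0

The green cone was near (9.5, 5.3) before and (11.5, 4.9) after, so it travelled √(2.0² + 0.4²) ≈ 2.0 units.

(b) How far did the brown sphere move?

1.6

The brown sphere moved from about (7.0, 5.9) to (5.5, 5.3), a distance of √(1.5² + 0.6²) ≈ 1.6.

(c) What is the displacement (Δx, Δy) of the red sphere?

(2.5, 1.5)

From the two frames, the red sphere sits at roughly (2.6, 5.4) before and (5.1, 6.9) after.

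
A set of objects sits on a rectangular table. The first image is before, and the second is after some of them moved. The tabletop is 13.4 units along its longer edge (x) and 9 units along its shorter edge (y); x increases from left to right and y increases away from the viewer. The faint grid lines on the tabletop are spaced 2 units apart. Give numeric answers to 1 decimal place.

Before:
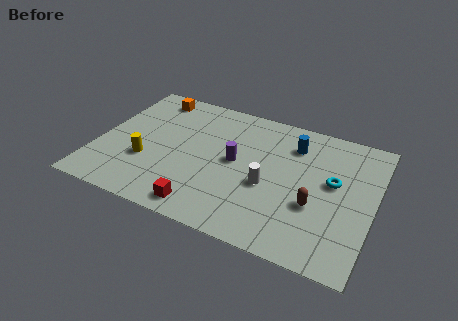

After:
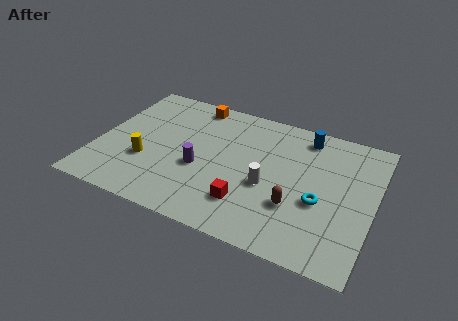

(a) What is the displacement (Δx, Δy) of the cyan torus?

(-0.5, -1.5)

The cyan torus started near (11.4, 5.1) and ended near (10.9, 3.6).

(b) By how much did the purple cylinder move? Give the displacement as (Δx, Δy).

(-1.6, -1.1)

From the two frames, the purple cylinder sits at roughly (6.7, 4.7) before and (5.1, 3.6) after.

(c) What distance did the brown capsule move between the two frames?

1.0

The brown capsule moved from about (10.7, 3.3) to (9.8, 2.9), a distance of √(0.9² + 0.4²) ≈ 1.0.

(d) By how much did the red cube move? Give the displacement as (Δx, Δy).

(2.0, 1.1)

The red cube was at about (5.6, 1.1) and moved to about (7.6, 2.2).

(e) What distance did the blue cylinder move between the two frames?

0.9

The blue cylinder was near (9.3, 6.9) before and (9.8, 7.7) after, so it travelled √(0.5² + 0.8²) ≈ 0.9 units.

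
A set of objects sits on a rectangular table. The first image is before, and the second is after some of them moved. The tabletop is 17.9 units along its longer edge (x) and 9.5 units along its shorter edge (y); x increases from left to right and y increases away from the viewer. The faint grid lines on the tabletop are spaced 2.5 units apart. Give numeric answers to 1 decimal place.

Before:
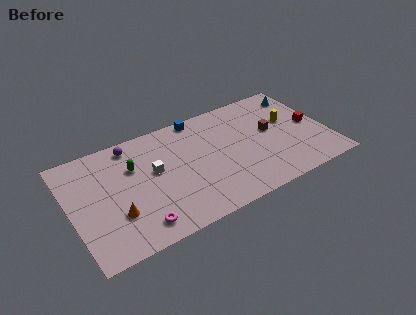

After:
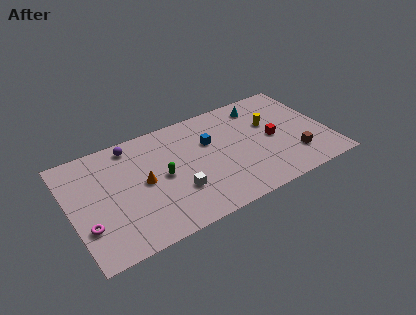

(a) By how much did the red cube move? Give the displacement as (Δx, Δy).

(-2.8, -0.1)

The red cube started near (16.9, 4.7) and ended near (14.1, 4.6).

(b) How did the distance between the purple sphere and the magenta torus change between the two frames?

-0.3

The distance was about 6.8 in the first image and 6.5 in the second, so they moved 0.3 units closer together.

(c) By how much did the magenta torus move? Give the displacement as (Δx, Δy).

(-3.3, 1.4)

The magenta torus was at about (4.2, 1.5) and moved to about (0.9, 2.9).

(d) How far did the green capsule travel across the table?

2.5

From (4.5, 6.4) to (6.3, 4.7), the green capsule covered √(1.8² + 1.7²) ≈ 2.5 units.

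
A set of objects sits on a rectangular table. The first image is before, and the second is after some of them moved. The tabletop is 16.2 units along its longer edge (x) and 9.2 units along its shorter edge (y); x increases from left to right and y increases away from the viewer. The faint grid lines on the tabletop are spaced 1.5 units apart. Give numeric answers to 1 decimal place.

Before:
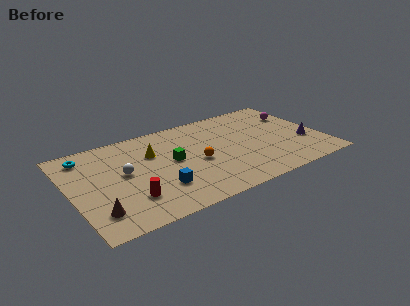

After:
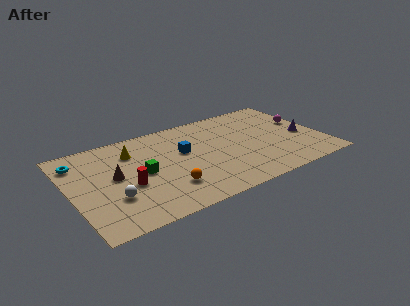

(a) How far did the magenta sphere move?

1.0

From (15.0, 6.5) to (15.3, 5.5), the magenta sphere covered √(0.3² + 1.0²) ≈ 1.0 units.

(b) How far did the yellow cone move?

1.4

From (5.4, 6.2) to (4.2, 6.9), the yellow cone covered √(1.2² + 0.7²) ≈ 1.4 units.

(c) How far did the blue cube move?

3.5

The blue cube was near (5.3, 2.6) before and (7.3, 5.5) after, so it travelled √(2.0² + 2.9²) ≈ 3.5 units.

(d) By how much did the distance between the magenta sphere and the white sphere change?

+1.5

Before: roughly 11.7 units apart; after: 13.2. That's 1.5 units further apart.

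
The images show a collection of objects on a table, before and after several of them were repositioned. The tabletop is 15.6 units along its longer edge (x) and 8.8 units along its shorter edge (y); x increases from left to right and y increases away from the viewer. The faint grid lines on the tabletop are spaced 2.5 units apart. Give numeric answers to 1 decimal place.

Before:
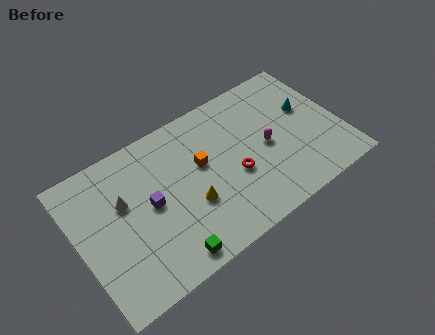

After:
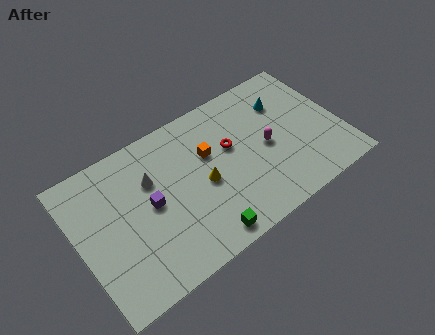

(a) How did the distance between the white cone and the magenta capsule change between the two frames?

-1.6

The distance was about 8.5 in the first image and 6.9 in the second, so they moved 1.6 units closer together.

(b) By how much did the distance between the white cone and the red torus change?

-1.9

Before: roughly 6.6 units apart; after: 4.7. That's 1.9 units closer together.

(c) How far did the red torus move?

1.8

The red torus was near (9.1, 3.5) before and (9.2, 5.3) after, so it travelled √(0.1² + 1.8²) ≈ 1.8 units.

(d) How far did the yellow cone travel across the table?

1.2

The yellow cone moved from about (6.4, 3.2) to (7.3, 4.0), a distance of √(0.9² + 0.8²) ≈ 1.2.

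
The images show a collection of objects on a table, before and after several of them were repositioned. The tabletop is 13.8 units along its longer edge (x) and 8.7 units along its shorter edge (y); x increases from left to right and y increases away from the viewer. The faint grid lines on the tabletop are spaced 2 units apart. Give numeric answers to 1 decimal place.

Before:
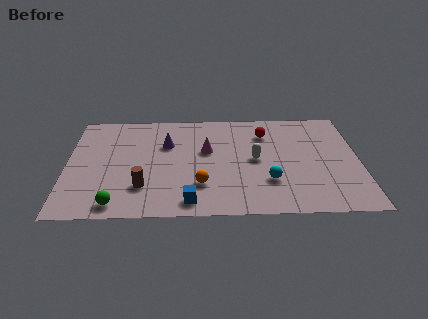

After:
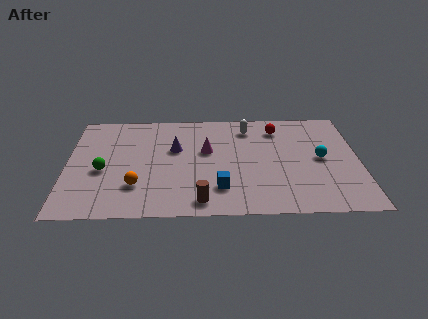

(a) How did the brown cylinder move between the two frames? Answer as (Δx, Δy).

(2.7, -1.2)

The brown cylinder was at about (3.6, 2.3) and moved to about (6.3, 1.1).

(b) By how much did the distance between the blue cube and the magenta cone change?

-1.0

They were about 4.2 units apart before and 3.2 after — 1.0 units closer together.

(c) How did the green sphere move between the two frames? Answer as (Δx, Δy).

(-0.7, 2.7)

From the two frames, the green sphere sits at roughly (2.4, 1.0) before and (1.7, 3.7) after.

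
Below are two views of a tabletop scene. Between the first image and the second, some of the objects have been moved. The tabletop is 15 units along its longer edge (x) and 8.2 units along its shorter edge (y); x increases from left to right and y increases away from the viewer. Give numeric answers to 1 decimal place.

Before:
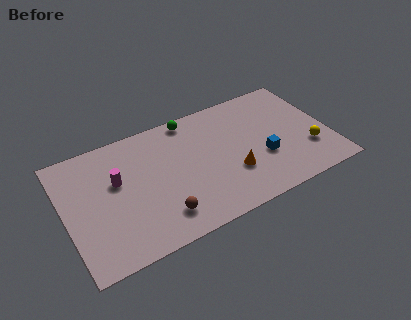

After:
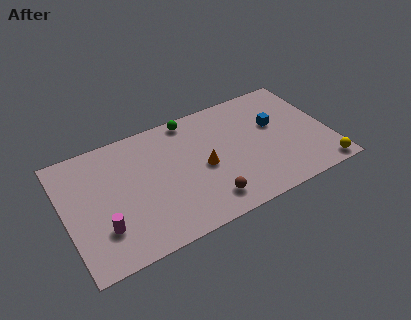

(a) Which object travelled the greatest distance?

the magenta cylinder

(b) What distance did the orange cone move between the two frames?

1.9

The orange cone was near (9.3, 2.7) before and (7.8, 3.8) after, so it travelled √(1.5² + 1.1²) ≈ 1.9 units.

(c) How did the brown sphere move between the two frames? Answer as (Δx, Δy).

(2.6, -0.2)

From the two frames, the brown sphere sits at roughly (5.1, 1.7) before and (7.7, 1.5) after.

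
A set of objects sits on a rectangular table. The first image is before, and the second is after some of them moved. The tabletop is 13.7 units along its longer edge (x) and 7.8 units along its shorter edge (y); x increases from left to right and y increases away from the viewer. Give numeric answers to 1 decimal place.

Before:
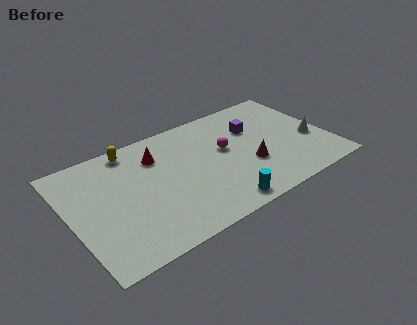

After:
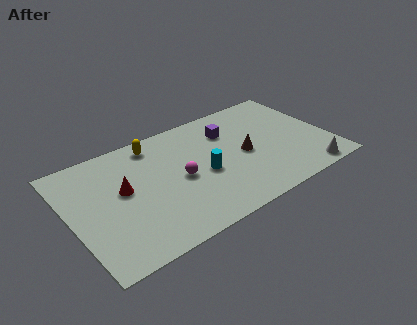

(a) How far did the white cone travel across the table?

2.4

The white cone moved from about (12.8, 3.1) to (12.1, 0.8), a distance of √(0.7² + 2.3²) ≈ 2.4.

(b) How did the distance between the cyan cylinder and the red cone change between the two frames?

-1.3

Before: roughly 5.5 units apart; after: 4.2. That's 1.3 units closer together.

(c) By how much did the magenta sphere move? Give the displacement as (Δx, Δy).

(-2.6, -0.8)

The magenta sphere was at about (8.3, 4.5) and moved to about (5.7, 3.7).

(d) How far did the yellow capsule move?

1.2

The yellow capsule moved from about (3.6, 6.9) to (4.8, 6.7), a distance of √(1.2² + 0.2²) ≈ 1.2.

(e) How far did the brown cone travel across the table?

0.9

From (9.3, 2.8) to (9.2, 3.7), the brown cone covered √(0.1² + 0.9²) ≈ 0.9 units.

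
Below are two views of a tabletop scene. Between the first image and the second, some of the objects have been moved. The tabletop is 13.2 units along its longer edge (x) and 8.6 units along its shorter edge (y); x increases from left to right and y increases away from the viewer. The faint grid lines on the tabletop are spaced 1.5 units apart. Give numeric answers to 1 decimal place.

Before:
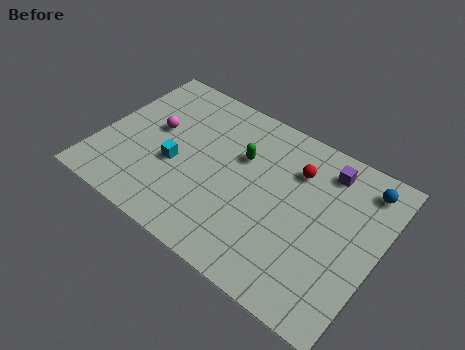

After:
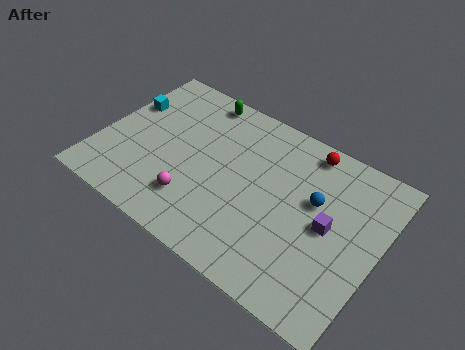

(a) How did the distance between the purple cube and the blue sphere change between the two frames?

-0.6

The distance was about 1.8 in the first image and 1.2 in the second, so they moved 0.6 units closer together.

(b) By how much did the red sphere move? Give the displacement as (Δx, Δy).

(0.3, 1.3)

The red sphere was at about (9.0, 6.3) and moved to about (9.3, 7.6).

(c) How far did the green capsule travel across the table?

3.3

The green capsule was near (6.5, 5.6) before and (4.0, 7.7) after, so it travelled √(2.5² + 2.1²) ≈ 3.3 units.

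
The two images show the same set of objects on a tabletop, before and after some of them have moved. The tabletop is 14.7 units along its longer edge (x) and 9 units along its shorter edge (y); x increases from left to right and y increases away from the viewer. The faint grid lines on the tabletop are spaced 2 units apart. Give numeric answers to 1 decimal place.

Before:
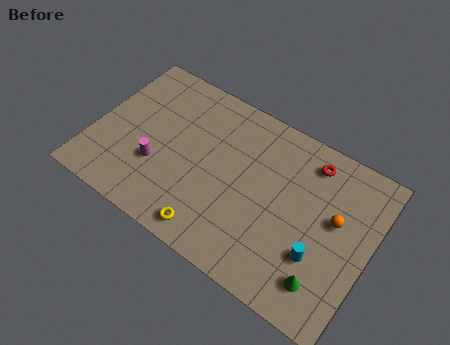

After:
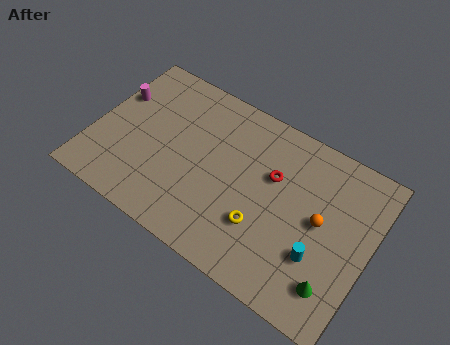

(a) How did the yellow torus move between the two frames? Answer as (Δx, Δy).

(2.4, 1.7)

The yellow torus started near (6.9, 1.1) and ended near (9.3, 2.8).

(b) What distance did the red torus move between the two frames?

2.5

From (11.1, 7.5) to (9.4, 5.7), the red torus covered √(1.7² + 1.8²) ≈ 2.5 units.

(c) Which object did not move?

the cyan cylinder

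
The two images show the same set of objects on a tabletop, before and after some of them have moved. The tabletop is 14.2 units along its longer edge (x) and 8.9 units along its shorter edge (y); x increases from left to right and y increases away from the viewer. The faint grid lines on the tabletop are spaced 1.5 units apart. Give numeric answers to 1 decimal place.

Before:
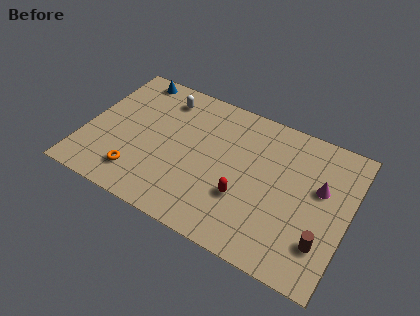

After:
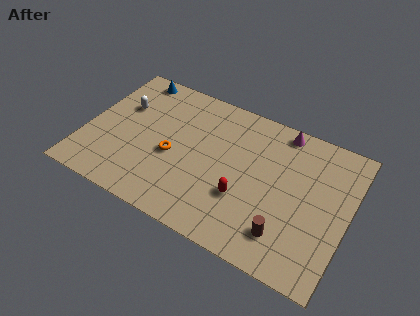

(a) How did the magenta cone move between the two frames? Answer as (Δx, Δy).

(-2.4, 2.6)

The magenta cone started near (12.6, 5.4) and ended near (10.2, 8.0).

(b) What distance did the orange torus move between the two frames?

2.6

The orange torus moved from about (3.2, 1.8) to (4.8, 3.8), a distance of √(1.6² + 2.0²) ≈ 2.6.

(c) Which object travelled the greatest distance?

the magenta cone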